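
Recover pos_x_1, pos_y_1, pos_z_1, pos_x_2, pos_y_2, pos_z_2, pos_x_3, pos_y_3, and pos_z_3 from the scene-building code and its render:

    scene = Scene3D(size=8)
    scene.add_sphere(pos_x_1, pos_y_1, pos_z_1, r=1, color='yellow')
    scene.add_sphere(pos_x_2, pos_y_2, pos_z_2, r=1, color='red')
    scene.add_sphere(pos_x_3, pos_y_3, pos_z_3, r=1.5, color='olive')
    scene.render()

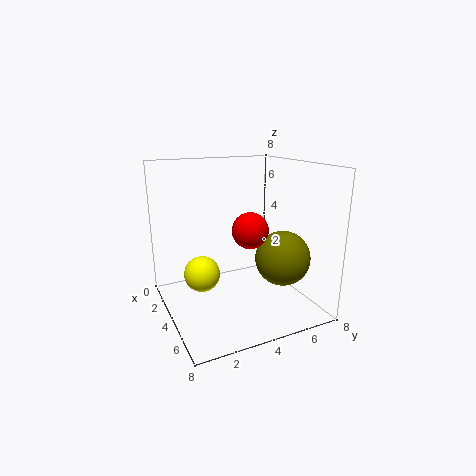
pos_x_1 = 3.5, pos_y_1 = 2, pos_z_1 = 2, pos_x_2 = 4.5, pos_y_2 = 4.5, pos_z_2 = 4.5, pos_x_3 = 5.5, pos_y_3 = 6, pos_z_3 = 3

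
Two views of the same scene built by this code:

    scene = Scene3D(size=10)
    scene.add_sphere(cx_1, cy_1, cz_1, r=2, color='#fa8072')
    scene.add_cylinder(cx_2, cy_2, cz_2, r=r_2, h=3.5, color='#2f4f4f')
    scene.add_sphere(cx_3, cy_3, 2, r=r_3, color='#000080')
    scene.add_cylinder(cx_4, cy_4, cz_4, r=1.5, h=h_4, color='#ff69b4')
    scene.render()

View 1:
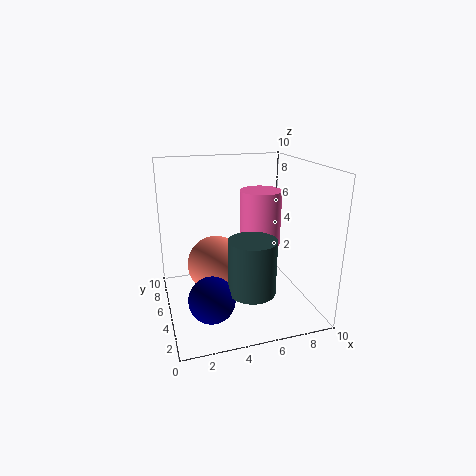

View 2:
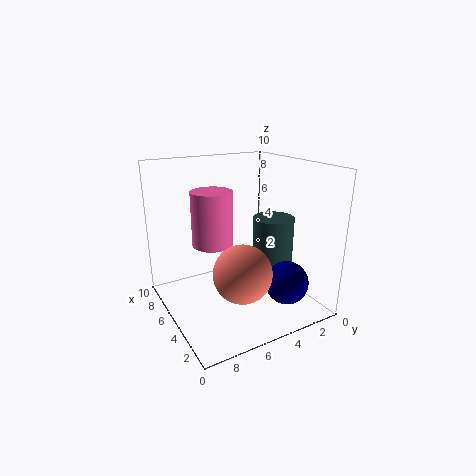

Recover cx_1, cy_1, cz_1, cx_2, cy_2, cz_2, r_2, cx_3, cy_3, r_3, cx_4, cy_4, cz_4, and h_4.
cx_1 = 3.5, cy_1 = 5.5, cz_1 = 3, cx_2 = 5, cy_2 = 2, cz_2 = 2.5, r_2 = 1.5, cx_3 = 2.5, cy_3 = 2.5, r_3 = 1.5, cx_4 = 7, cy_4 = 6, cz_4 = 4, h_4 = 4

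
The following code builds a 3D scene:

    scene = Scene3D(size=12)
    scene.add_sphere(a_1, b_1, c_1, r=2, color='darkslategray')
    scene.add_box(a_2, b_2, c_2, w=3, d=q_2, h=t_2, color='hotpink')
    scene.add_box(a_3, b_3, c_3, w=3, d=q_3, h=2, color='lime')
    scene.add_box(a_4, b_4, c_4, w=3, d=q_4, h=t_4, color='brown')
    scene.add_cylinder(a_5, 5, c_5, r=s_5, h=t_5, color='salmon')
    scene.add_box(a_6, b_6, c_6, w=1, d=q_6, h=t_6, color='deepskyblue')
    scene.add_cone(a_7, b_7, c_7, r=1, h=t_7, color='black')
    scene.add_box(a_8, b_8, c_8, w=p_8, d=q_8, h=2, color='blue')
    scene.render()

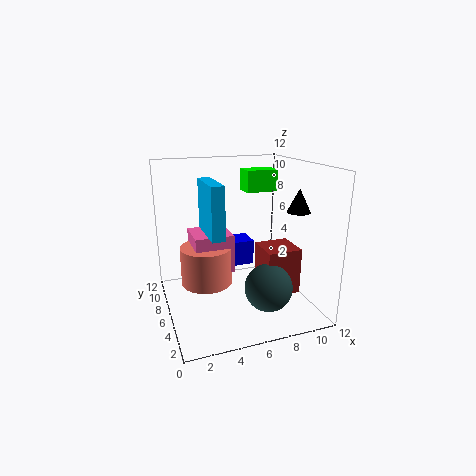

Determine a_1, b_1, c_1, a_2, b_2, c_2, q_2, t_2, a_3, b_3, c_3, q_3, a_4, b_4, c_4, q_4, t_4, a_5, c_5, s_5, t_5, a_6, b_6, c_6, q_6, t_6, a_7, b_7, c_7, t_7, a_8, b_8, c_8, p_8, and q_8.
a_1 = 8
b_1 = 4
c_1 = 2
a_2 = 2
b_2 = 4
c_2 = 4
q_2 = 3
t_2 = 3
a_3 = 8
b_3 = 9
c_3 = 9
q_3 = 2
a_4 = 8
b_4 = 4
c_4 = 1
q_4 = 3
t_4 = 4
a_5 = 3
c_5 = 3
s_5 = 2
t_5 = 3
a_6 = 3
b_6 = 3
c_6 = 7
q_6 = 4
t_6 = 4
a_7 = 11
b_7 = 5
c_7 = 8
t_7 = 2
a_8 = 4
b_8 = 5
c_8 = 4
p_8 = 3
q_8 = 2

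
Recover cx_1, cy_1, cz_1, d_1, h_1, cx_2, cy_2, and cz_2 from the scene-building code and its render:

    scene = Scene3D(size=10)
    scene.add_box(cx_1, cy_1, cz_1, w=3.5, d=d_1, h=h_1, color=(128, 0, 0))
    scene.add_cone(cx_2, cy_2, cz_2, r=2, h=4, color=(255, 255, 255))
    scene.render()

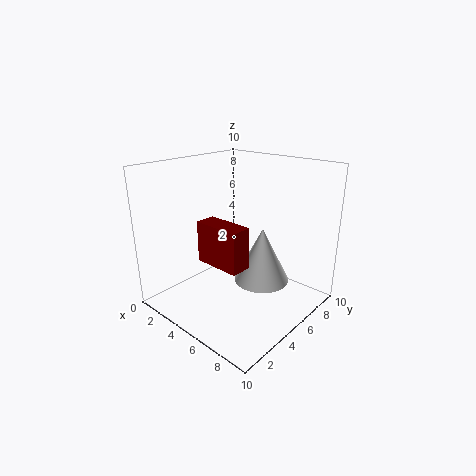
cx_1 = 2.5; cy_1 = 3.5; cz_1 = 3; d_1 = 1.5; h_1 = 3; cx_2 = 6; cy_2 = 6.5; cz_2 = 1.5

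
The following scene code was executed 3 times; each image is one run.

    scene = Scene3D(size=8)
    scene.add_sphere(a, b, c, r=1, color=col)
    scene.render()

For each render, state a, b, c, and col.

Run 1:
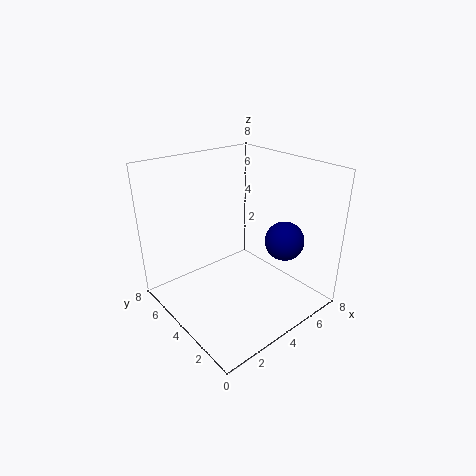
a = 5; b = 1.5; c = 4.5; col = 'navy'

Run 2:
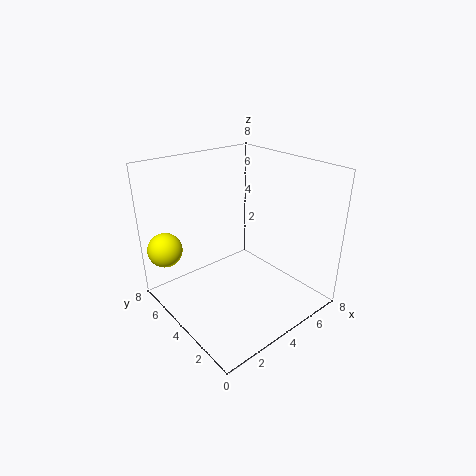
a = 1; b = 7; c = 3; col = 'yellow'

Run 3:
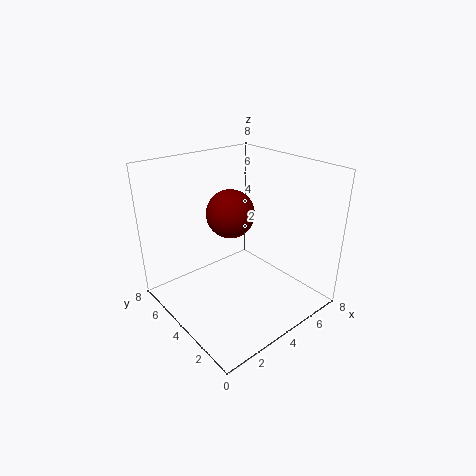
a = 1.5; b = 1.5; c = 7; col = 'maroon'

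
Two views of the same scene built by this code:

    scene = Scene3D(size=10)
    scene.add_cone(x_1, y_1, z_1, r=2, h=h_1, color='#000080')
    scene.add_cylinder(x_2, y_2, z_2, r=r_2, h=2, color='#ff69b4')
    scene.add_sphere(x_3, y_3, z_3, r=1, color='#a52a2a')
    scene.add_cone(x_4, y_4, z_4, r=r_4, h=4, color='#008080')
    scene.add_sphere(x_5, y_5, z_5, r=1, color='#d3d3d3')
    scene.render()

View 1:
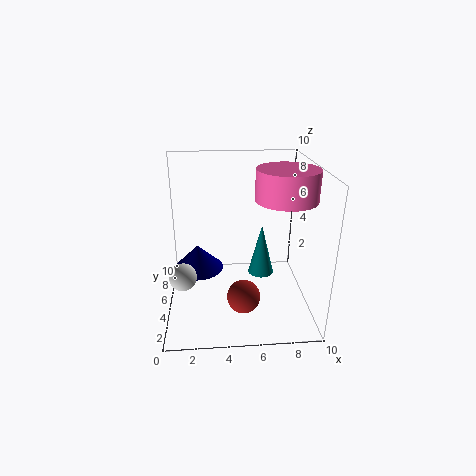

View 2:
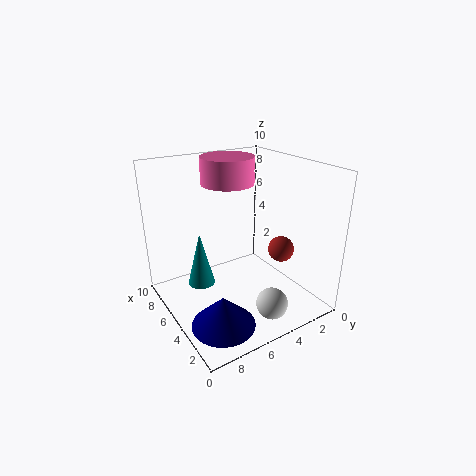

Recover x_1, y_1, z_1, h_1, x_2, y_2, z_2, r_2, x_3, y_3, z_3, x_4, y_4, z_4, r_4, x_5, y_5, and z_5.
x_1 = 2
y_1 = 8
z_1 = 1
h_1 = 2
x_2 = 8
y_2 = 4
z_2 = 8
r_2 = 2
x_3 = 5
y_3 = 1
z_3 = 3
x_4 = 7
y_4 = 7
z_4 = 1
r_4 = 1
x_5 = 1
y_5 = 5
z_5 = 2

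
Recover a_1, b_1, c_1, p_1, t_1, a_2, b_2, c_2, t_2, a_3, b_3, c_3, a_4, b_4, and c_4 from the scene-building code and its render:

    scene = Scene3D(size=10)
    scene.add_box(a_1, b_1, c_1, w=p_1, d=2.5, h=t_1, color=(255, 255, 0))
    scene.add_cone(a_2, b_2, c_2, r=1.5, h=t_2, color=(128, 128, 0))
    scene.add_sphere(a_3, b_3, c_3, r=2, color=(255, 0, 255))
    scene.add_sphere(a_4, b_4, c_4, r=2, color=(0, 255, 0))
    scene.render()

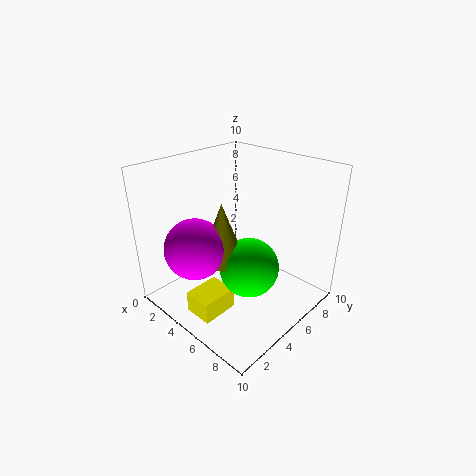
a_1 = 4, b_1 = 1, c_1 = 0.5, p_1 = 2, t_1 = 1.5, a_2 = 5, b_2 = 3.5, c_2 = 4, t_2 = 4, a_3 = 4, b_3 = 2, c_3 = 5, a_4 = 6.5, b_4 = 4.5, c_4 = 3.5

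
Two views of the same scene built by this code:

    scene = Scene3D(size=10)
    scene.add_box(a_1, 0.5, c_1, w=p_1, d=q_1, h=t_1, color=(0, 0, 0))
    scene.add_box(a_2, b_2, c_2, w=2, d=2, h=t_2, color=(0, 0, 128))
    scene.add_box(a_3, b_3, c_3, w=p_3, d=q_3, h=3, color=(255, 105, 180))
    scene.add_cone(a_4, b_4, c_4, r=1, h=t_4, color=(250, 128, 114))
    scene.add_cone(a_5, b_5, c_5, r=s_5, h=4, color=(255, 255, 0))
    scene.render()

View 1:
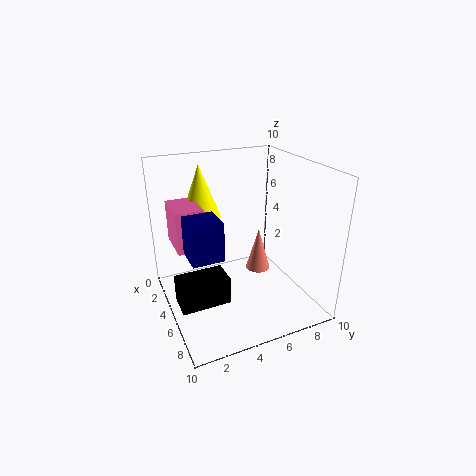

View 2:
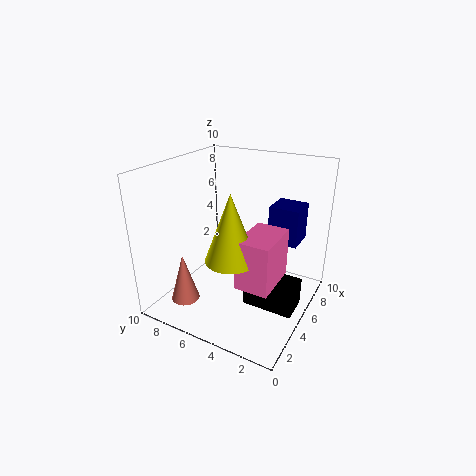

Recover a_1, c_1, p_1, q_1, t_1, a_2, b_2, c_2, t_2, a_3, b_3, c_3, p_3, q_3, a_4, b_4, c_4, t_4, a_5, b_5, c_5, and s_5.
a_1 = 4
c_1 = 0.5
p_1 = 2
q_1 = 3.5
t_1 = 2
a_2 = 5.5
b_2 = 1
c_2 = 5
t_2 = 2.5
a_3 = 1
b_3 = 1
c_3 = 4
p_3 = 3
q_3 = 2
a_4 = 2.5
b_4 = 8
c_4 = 0.5
t_4 = 3.5
a_5 = 1.5
b_5 = 3.5
c_5 = 5.5
s_5 = 1.5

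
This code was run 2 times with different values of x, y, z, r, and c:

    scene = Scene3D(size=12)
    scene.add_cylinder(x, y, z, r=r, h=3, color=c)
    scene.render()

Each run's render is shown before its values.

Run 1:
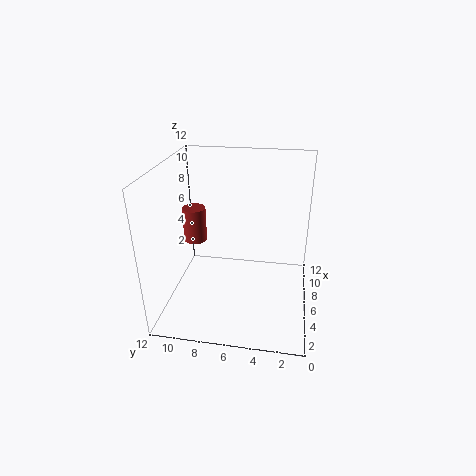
x = 7, y = 10, z = 5, r = 1, c = 'brown'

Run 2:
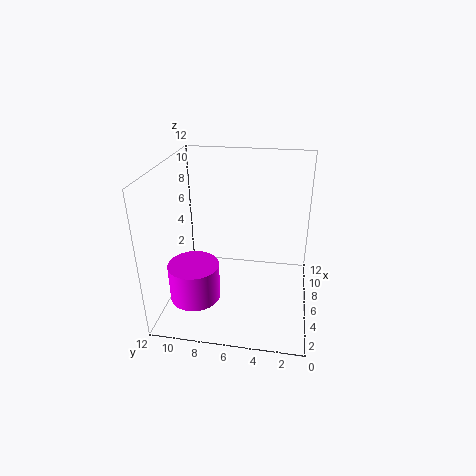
x = 3, y = 9, z = 2, r = 2, c = 'magenta'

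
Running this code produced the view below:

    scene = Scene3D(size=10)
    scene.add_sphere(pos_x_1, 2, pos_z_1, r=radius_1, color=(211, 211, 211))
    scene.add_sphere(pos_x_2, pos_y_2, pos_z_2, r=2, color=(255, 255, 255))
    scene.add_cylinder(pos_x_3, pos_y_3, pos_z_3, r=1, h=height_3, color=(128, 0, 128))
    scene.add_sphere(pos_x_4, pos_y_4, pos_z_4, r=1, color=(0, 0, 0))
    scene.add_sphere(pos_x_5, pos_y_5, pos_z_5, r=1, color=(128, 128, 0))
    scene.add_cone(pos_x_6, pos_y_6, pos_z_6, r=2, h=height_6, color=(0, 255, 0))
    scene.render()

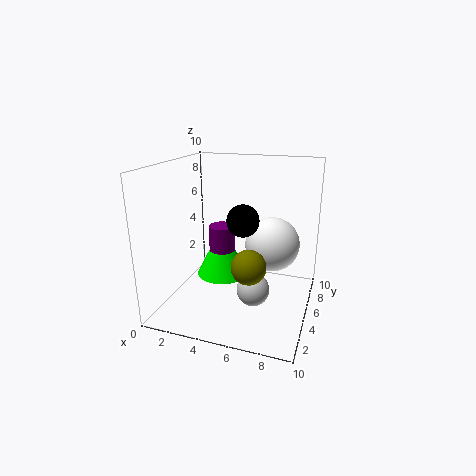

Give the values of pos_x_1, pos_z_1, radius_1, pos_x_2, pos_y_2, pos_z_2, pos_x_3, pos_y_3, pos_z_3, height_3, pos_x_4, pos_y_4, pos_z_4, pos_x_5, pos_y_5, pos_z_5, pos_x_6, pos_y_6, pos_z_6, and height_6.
pos_x_1 = 7; pos_z_1 = 3; radius_1 = 1; pos_x_2 = 7; pos_y_2 = 7; pos_z_2 = 4; pos_x_3 = 3; pos_y_3 = 7; pos_z_3 = 1; height_3 = 4; pos_x_4 = 6; pos_y_4 = 3; pos_z_4 = 7; pos_x_5 = 7; pos_y_5 = 1; pos_z_5 = 5; pos_x_6 = 3; pos_y_6 = 7; pos_z_6 = 1; height_6 = 4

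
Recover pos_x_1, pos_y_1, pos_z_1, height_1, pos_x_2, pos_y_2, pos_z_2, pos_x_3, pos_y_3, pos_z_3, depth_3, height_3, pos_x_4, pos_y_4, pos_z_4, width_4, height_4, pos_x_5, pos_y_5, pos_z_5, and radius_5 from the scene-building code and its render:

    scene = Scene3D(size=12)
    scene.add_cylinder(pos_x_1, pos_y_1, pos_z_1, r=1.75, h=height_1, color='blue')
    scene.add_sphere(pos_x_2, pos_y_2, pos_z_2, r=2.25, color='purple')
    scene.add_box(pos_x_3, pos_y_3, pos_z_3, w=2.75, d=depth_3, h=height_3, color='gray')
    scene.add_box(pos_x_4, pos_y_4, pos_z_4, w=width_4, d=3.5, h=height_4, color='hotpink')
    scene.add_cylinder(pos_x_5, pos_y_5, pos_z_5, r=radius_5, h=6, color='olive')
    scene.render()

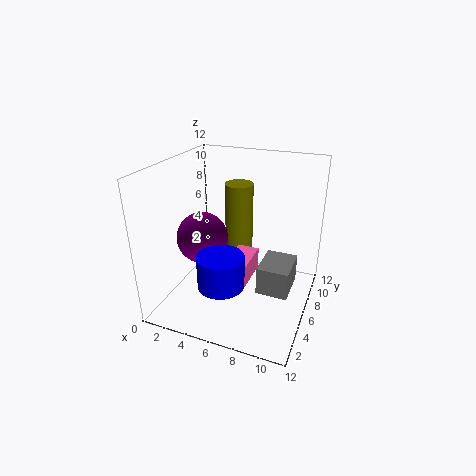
pos_x_1 = 6.25
pos_y_1 = 2
pos_z_1 = 4
height_1 = 2.5
pos_x_2 = 2.5
pos_y_2 = 6.25
pos_z_2 = 5.25
pos_x_3 = 7.75
pos_y_3 = 5.75
pos_z_3 = 1
depth_3 = 3.5
height_3 = 2.5
pos_x_4 = 6
pos_y_4 = 2.75
pos_z_4 = 3.5
width_4 = 1.75
height_4 = 1.75
pos_x_5 = 5
pos_y_5 = 8.75
pos_z_5 = 3.75
radius_5 = 1.25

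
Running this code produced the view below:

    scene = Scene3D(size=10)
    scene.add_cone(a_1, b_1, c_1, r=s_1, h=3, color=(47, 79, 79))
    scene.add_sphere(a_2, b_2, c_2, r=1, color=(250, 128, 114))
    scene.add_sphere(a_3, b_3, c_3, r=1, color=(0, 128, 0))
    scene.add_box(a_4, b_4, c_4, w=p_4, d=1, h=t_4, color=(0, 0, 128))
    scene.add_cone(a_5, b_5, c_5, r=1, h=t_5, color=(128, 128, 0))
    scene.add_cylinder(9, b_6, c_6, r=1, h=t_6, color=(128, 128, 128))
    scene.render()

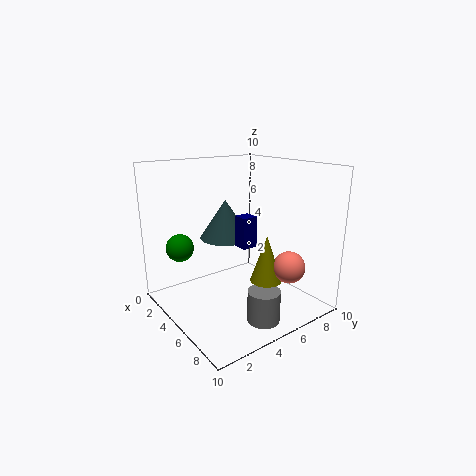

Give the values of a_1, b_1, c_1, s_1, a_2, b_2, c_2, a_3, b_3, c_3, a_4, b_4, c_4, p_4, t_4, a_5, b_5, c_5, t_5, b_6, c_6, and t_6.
a_1 = 2
b_1 = 6
c_1 = 4
s_1 = 2
a_2 = 9
b_2 = 6
c_2 = 4
a_3 = 2
b_3 = 2
c_3 = 4
a_4 = 6
b_4 = 4
c_4 = 5
p_4 = 1
t_4 = 2
a_5 = 8
b_5 = 5
c_5 = 3
t_5 = 3
b_6 = 4
c_6 = 1
t_6 = 2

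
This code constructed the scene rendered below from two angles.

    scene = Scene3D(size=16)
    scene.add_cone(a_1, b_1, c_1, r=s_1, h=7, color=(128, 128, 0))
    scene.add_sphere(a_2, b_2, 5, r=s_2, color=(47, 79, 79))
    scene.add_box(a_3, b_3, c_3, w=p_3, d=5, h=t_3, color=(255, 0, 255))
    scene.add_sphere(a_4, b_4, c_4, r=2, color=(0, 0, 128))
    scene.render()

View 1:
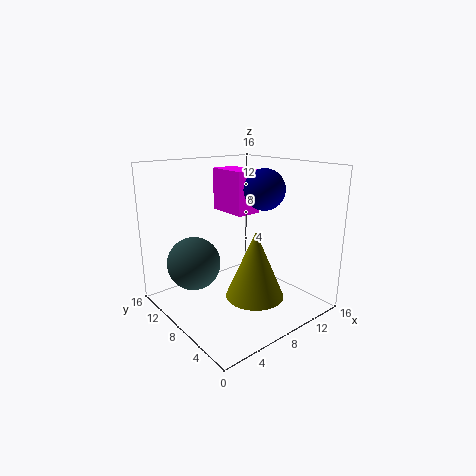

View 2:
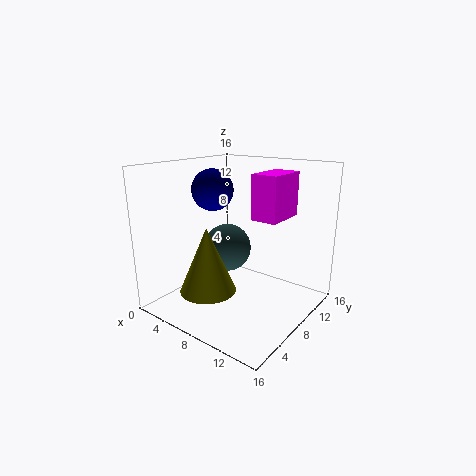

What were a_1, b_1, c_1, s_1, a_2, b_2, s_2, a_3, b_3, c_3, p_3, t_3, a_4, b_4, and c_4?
a_1 = 7; b_1 = 4; c_1 = 3; s_1 = 3; a_2 = 4; b_2 = 11; s_2 = 3; a_3 = 9; b_3 = 9; c_3 = 10; p_3 = 3; t_3 = 5; a_4 = 8; b_4 = 4; c_4 = 14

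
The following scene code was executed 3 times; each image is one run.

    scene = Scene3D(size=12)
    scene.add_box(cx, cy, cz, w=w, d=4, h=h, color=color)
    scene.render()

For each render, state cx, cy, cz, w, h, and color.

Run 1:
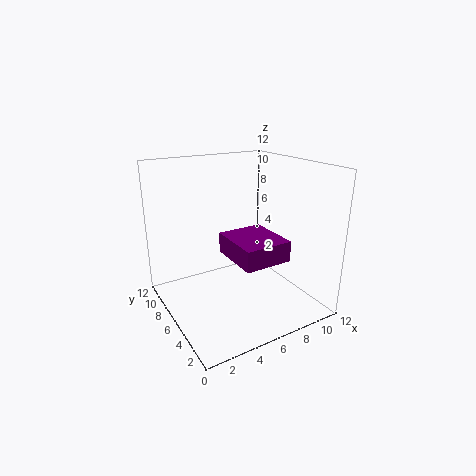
cx = 3.5
cy = 0.5
cz = 6
w = 3.5
h = 1.5
color = 'purple'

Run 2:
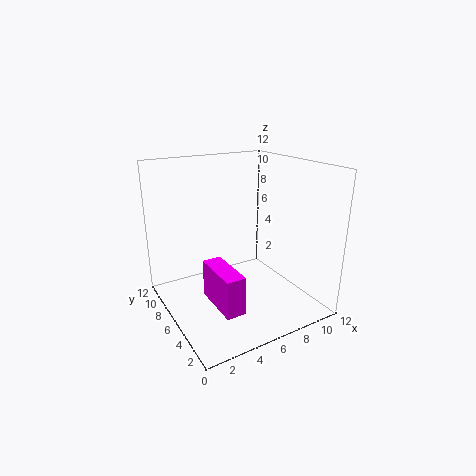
cx = 2.5
cy = 1.5
cz = 2
w = 1.5
h = 3
color = 'magenta'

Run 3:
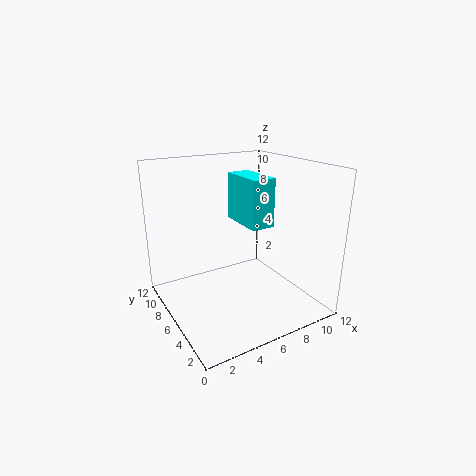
cx = 6.5
cy = 4.5
cz = 7
w = 2
h = 4
color = 'cyan'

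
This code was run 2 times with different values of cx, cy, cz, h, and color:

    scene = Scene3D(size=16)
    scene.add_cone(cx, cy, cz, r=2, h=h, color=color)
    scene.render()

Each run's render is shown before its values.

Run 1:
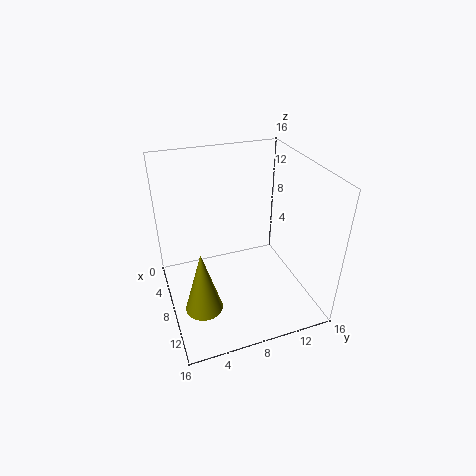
cx = 11, cy = 3, cz = 2, h = 7, color = 'olive'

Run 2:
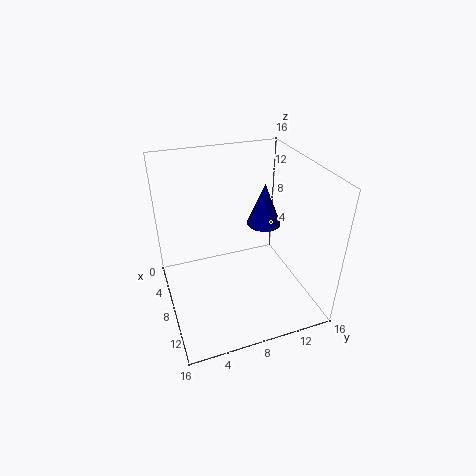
cx = 6, cy = 12, cz = 8, h = 5, color = 'navy'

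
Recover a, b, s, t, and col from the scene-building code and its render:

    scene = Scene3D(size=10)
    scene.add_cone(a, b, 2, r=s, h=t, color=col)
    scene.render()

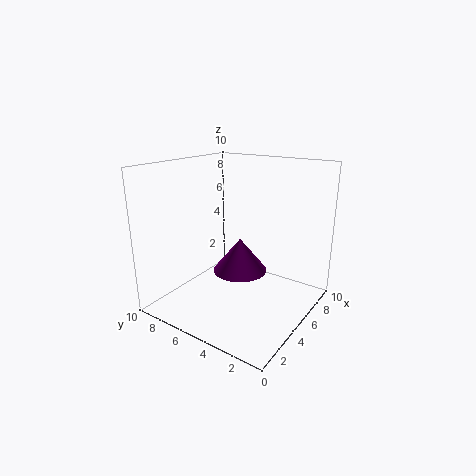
a = 6
b = 5.5
s = 2
t = 2.5
col = 'purple'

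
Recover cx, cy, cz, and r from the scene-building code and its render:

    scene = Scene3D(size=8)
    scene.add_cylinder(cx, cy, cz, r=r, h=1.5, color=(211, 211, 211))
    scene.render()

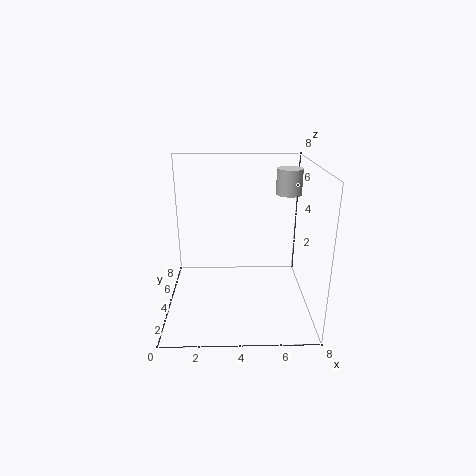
cx = 7, cy = 5.75, cz = 6, r = 0.75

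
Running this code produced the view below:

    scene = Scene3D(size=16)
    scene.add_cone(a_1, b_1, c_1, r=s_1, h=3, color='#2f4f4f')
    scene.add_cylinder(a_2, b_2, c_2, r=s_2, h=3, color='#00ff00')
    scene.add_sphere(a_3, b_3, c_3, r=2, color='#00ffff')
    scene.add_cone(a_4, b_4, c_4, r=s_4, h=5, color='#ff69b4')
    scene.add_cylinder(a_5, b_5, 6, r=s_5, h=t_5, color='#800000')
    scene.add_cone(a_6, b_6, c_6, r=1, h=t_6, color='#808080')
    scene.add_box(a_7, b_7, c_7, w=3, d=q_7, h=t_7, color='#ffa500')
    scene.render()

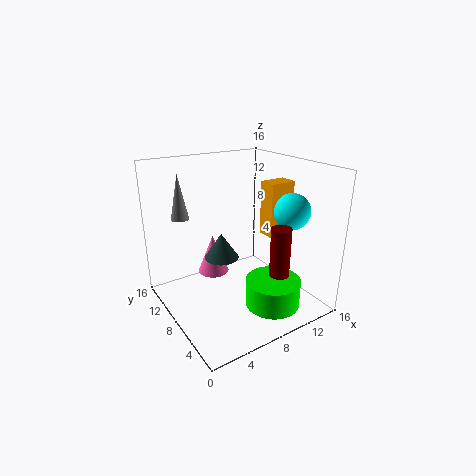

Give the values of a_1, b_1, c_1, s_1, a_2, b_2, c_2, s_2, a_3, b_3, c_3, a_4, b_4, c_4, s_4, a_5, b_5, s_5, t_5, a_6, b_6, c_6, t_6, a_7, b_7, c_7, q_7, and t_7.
a_1 = 7; b_1 = 10; c_1 = 5; s_1 = 2; a_2 = 10; b_2 = 4; c_2 = 1; s_2 = 3; a_3 = 13; b_3 = 5; c_3 = 11; a_4 = 8; b_4 = 14; c_4 = 1; s_4 = 2; a_5 = 9; b_5 = 2; s_5 = 1; t_5 = 5; a_6 = 3; b_6 = 12; c_6 = 10; t_6 = 5; a_7 = 11; b_7 = 6; c_7 = 8; q_7 = 2; t_7 = 6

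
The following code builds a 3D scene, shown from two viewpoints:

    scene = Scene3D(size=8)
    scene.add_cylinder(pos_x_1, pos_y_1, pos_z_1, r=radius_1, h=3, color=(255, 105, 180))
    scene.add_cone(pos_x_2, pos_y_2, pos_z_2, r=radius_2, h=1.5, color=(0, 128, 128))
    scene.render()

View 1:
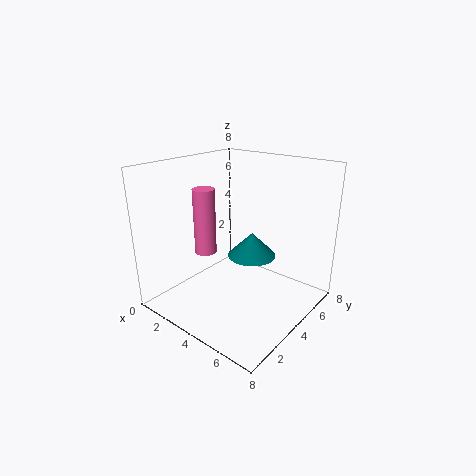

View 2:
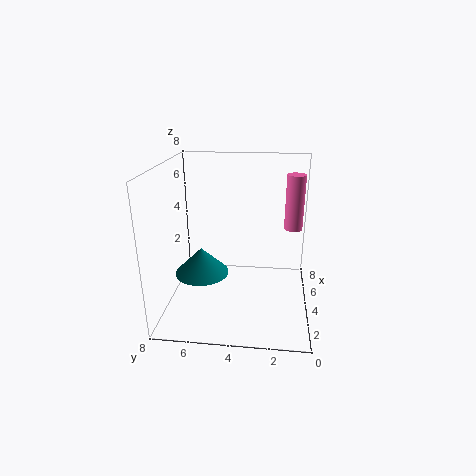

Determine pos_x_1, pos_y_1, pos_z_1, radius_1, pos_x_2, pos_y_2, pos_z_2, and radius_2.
pos_x_1 = 4.5; pos_y_1 = 1; pos_z_1 = 4.5; radius_1 = 0.5; pos_x_2 = 3.5; pos_y_2 = 6; pos_z_2 = 2; radius_2 = 1.5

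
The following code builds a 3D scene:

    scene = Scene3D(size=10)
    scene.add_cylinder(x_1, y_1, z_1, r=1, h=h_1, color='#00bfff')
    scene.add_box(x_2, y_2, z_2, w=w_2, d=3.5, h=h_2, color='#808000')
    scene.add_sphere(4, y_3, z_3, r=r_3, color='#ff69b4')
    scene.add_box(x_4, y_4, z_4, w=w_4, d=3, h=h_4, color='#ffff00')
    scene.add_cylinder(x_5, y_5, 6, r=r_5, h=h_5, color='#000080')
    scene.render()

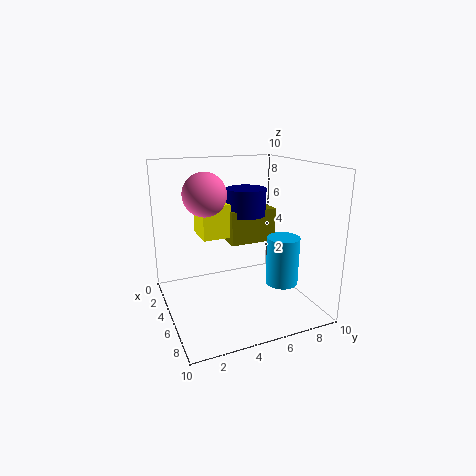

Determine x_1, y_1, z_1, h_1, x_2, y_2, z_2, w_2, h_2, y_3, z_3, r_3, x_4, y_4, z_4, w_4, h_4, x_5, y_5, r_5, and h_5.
x_1 = 8.5
y_1 = 6.5
z_1 = 3
h_1 = 3
x_2 = 1.5
y_2 = 5
z_2 = 4
w_2 = 2.5
h_2 = 2.5
y_3 = 3
z_3 = 8
r_3 = 1.5
x_4 = 1
y_4 = 3
z_4 = 4.5
w_4 = 2.5
h_4 = 2.5
x_5 = 3
y_5 = 6.5
r_5 = 1.5
h_5 = 2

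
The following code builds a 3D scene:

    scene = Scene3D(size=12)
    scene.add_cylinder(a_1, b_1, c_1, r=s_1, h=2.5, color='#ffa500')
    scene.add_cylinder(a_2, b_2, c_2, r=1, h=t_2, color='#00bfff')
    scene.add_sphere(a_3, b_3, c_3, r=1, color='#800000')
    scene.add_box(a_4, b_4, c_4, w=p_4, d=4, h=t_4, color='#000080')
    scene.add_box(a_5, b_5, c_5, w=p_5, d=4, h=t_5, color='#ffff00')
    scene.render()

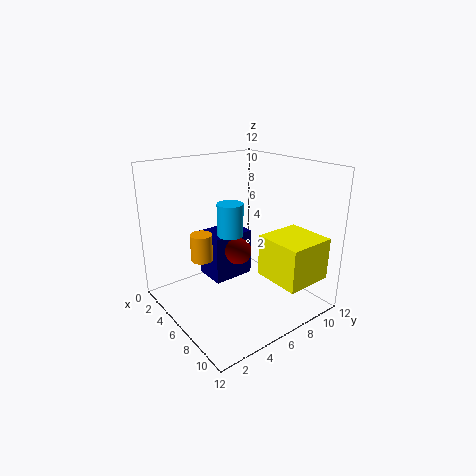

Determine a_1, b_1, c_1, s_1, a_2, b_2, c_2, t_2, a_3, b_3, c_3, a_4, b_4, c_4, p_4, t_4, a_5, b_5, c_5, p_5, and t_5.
a_1 = 2.5
b_1 = 4.5
c_1 = 3
s_1 = 1
a_2 = 7
b_2 = 4.5
c_2 = 7
t_2 = 2.5
a_3 = 8
b_3 = 4.5
c_3 = 6
a_4 = 0.5
b_4 = 5.5
c_4 = 0.5
p_4 = 3
t_4 = 4.5
a_5 = 7.5
b_5 = 7
c_5 = 3
p_5 = 4
t_5 = 3.5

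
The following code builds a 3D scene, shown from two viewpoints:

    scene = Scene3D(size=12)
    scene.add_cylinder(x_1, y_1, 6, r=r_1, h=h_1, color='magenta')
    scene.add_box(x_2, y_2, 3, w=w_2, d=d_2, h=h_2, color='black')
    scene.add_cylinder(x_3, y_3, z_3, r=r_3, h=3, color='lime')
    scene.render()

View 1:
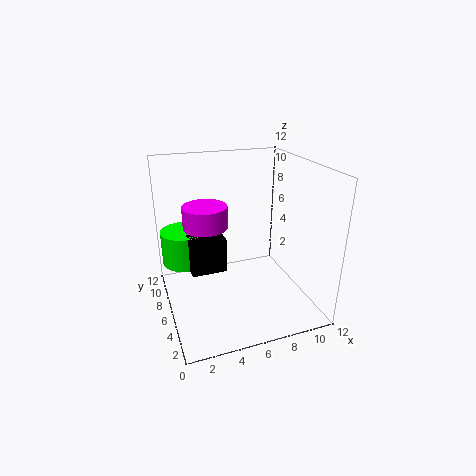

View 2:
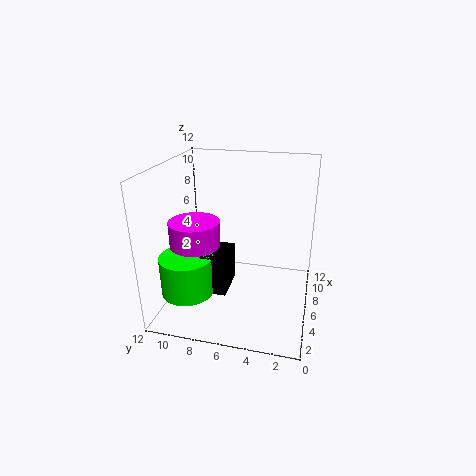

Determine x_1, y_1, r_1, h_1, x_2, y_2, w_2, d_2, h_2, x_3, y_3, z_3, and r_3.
x_1 = 4, y_1 = 9, r_1 = 2, h_1 = 2, x_2 = 2, y_2 = 6, w_2 = 3, d_2 = 2, h_2 = 3, x_3 = 2, y_3 = 9, z_3 = 3, r_3 = 2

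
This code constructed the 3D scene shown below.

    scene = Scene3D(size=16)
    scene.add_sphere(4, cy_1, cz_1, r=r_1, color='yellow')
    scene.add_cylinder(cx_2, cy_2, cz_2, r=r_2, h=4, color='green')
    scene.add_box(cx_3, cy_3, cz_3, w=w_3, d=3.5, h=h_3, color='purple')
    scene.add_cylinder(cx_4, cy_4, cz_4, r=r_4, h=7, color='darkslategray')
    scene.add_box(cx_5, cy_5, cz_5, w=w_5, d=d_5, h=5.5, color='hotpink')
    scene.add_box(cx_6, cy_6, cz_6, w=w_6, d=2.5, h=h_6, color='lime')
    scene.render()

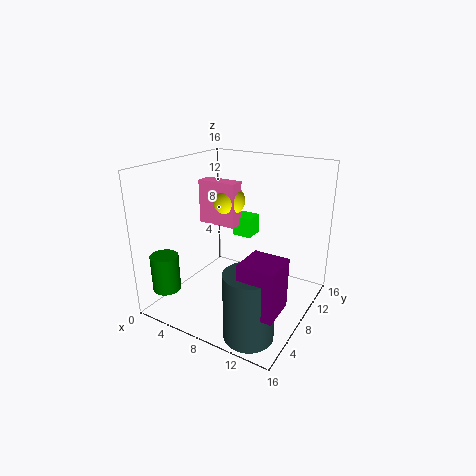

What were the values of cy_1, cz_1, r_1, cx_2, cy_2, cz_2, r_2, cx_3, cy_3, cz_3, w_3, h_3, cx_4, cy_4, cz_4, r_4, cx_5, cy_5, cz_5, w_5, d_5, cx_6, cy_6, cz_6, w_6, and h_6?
cy_1 = 12.5
cz_1 = 10.5
r_1 = 2
cx_2 = 2.5
cy_2 = 2
cz_2 = 3
r_2 = 1.5
cx_3 = 12
cy_3 = 1
cz_3 = 4
w_3 = 3.5
h_3 = 5
cx_4 = 12.5
cy_4 = 2.5
cz_4 = 0.5
r_4 = 2.5
cx_5 = 0.5
cy_5 = 11
cz_5 = 7.5
w_5 = 5
d_5 = 2
cx_6 = 4.5
cy_6 = 12.5
cz_6 = 6
w_6 = 2.5
h_6 = 2.5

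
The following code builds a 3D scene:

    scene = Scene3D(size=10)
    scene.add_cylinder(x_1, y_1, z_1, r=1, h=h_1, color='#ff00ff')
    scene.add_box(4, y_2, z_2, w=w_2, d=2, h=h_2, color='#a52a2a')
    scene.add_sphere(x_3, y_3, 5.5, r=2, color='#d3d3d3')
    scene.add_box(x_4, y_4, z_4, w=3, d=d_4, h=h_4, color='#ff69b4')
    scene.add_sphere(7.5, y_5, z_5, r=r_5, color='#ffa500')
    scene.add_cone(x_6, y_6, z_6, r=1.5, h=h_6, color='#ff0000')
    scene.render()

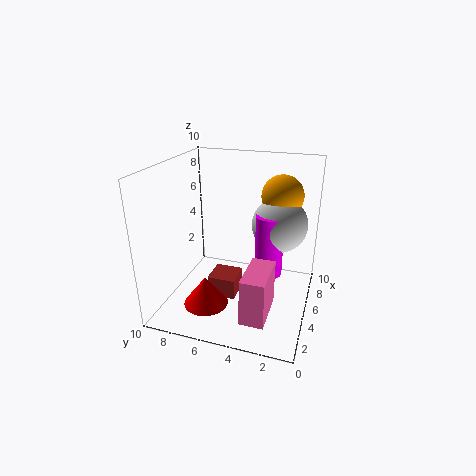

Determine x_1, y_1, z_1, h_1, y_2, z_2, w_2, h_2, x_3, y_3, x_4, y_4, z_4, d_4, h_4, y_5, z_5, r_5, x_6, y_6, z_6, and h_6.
x_1 = 6; y_1 = 3; z_1 = 2; h_1 = 4.5; y_2 = 5; z_2 = 0.5; w_2 = 2; h_2 = 1.5; x_3 = 7; y_3 = 2.5; x_4 = 0.5; y_4 = 2; z_4 = 1.5; d_4 = 1.5; h_4 = 3; y_5 = 2.5; z_5 = 7.5; r_5 = 1.5; x_6 = 2.5; y_6 = 6.5; z_6 = 1; h_6 = 2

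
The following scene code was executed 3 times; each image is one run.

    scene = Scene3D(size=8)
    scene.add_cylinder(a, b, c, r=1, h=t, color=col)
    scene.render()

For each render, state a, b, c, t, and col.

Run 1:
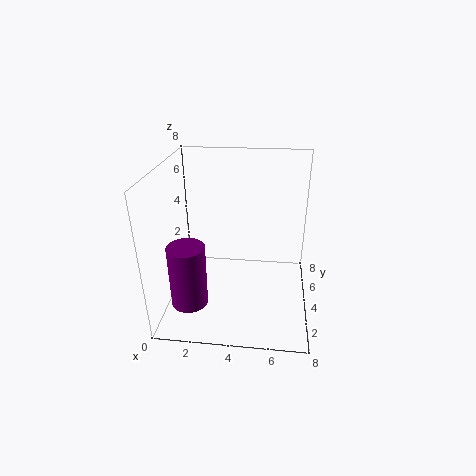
a = 1.5; b = 2.25; c = 0.75; t = 3.5; col = 'purple'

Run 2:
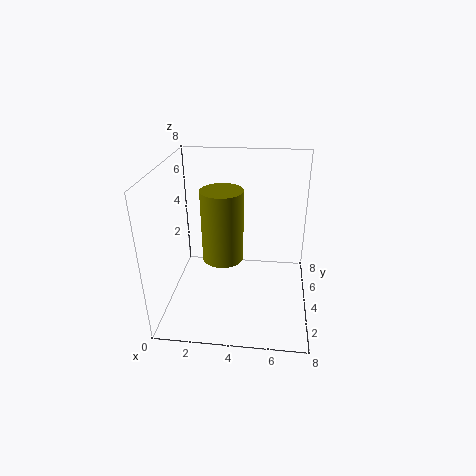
a = 3.5; b = 2; c = 4; t = 3.5; col = 'olive'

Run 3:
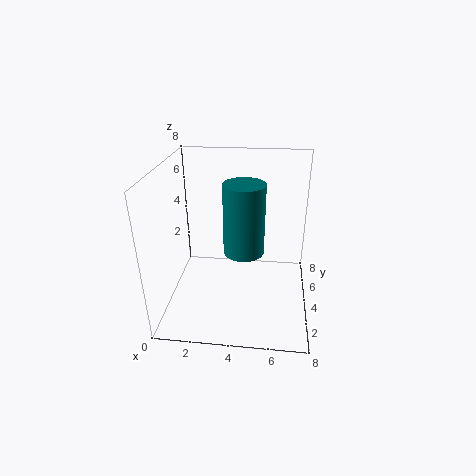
a = 4.5; b = 2.25; c = 4.25; t = 3.5; col = 'teal'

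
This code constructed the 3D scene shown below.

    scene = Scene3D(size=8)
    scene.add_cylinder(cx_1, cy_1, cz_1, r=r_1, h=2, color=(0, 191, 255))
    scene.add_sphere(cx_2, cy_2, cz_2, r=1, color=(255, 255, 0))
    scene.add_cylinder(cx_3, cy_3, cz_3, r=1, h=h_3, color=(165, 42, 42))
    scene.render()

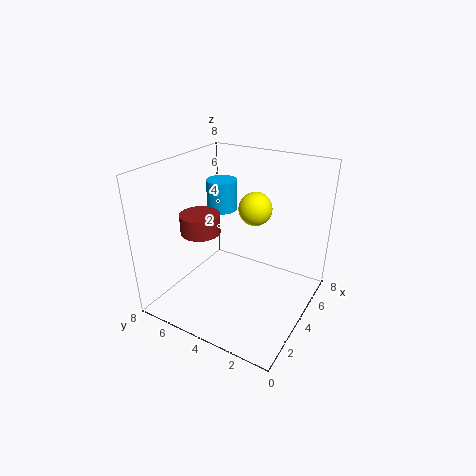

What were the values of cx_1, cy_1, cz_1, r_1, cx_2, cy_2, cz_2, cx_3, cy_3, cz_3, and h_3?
cx_1 = 7
cy_1 = 7
cz_1 = 4
r_1 = 1
cx_2 = 6
cy_2 = 4
cz_2 = 5
cx_3 = 2
cy_3 = 5
cz_3 = 5
h_3 = 1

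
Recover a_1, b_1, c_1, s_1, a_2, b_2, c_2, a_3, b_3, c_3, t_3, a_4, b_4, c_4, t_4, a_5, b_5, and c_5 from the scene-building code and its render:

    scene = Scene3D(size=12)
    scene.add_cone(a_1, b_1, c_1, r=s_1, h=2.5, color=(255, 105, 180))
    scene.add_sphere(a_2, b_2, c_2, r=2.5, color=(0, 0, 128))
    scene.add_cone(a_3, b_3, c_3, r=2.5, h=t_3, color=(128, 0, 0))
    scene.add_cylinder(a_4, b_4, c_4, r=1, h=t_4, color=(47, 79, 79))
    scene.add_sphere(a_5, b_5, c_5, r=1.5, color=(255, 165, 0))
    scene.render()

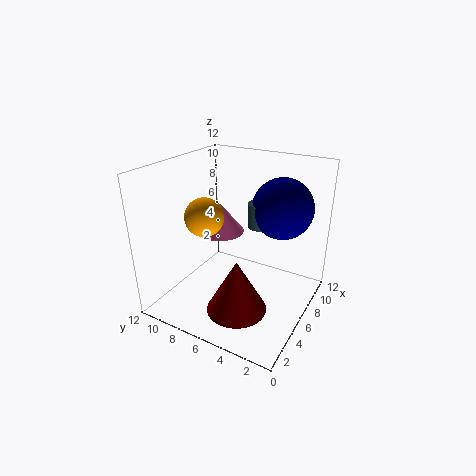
a_1 = 6.5, b_1 = 8, c_1 = 6, s_1 = 2, a_2 = 8, b_2 = 3, c_2 = 8.5, a_3 = 4, b_3 = 5, c_3 = 0.5, t_3 = 4.5, a_4 = 7, b_4 = 4.5, c_4 = 7, t_4 = 2, a_5 = 3.5, b_5 = 7.5, c_5 = 8.5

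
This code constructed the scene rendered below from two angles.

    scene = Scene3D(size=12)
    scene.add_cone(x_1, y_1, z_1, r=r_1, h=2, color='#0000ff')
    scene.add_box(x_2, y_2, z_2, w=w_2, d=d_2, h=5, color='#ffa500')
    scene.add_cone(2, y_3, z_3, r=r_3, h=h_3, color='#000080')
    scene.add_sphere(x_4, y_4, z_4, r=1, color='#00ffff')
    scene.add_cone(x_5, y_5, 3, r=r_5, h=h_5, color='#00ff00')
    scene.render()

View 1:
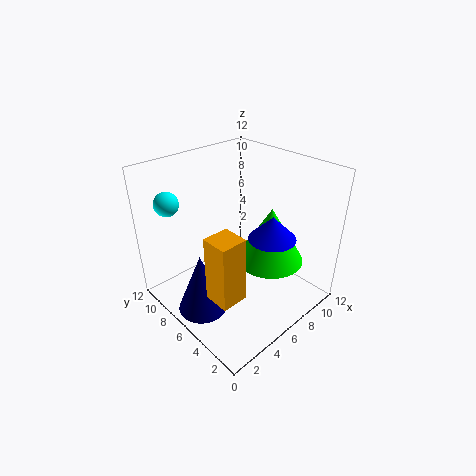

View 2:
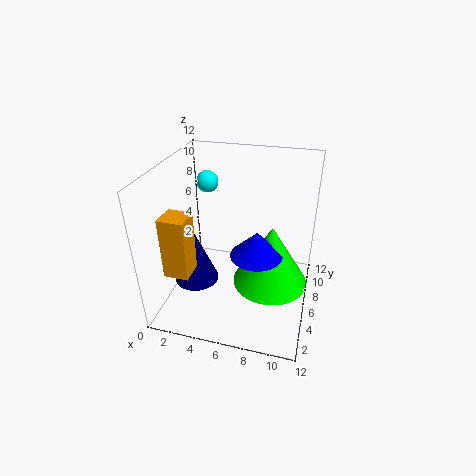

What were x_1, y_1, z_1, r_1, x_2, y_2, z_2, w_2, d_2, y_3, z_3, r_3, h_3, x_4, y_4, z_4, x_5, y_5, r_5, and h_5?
x_1 = 8
y_1 = 4
z_1 = 6
r_1 = 2
x_2 = 1
y_2 = 2
z_2 = 4
w_2 = 2
d_2 = 2
y_3 = 6
z_3 = 1
r_3 = 2
h_3 = 5
x_4 = 2
y_4 = 10
z_4 = 9
x_5 = 9
y_5 = 5
r_5 = 3
h_5 = 5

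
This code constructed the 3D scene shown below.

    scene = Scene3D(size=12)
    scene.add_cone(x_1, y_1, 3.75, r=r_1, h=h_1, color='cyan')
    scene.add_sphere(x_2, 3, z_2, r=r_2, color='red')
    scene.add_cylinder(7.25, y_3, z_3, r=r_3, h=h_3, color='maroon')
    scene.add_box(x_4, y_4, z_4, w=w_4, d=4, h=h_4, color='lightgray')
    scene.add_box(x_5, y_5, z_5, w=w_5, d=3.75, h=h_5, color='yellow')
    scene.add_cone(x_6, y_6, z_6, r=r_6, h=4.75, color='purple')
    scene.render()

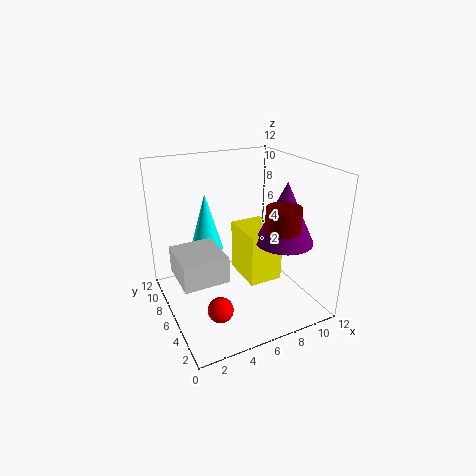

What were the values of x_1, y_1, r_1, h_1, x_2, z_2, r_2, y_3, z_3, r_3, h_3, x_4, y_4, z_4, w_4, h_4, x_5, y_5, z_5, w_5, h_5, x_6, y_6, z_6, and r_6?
x_1 = 4.5, y_1 = 9.5, r_1 = 1.5, h_1 = 5.25, x_2 = 3, z_2 = 1.75, r_2 = 1, y_3 = 1.5, z_3 = 8.25, r_3 = 1.25, h_3 = 1.75, x_4 = 0.75, y_4 = 4.5, z_4 = 3, w_4 = 3.75, h_4 = 2.25, x_5 = 6, y_5 = 3.5, z_5 = 2.75, w_5 = 2.75, h_5 = 4.25, x_6 = 8.5, y_6 = 3, z_6 = 6.5, r_6 = 2.25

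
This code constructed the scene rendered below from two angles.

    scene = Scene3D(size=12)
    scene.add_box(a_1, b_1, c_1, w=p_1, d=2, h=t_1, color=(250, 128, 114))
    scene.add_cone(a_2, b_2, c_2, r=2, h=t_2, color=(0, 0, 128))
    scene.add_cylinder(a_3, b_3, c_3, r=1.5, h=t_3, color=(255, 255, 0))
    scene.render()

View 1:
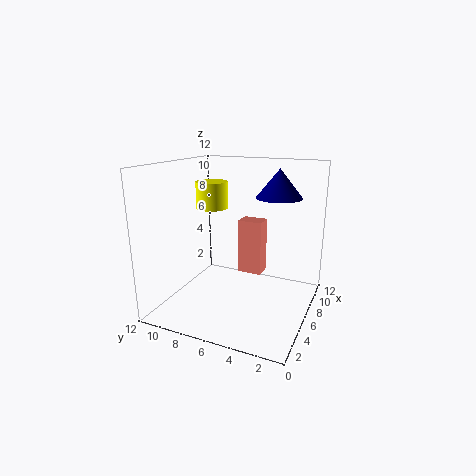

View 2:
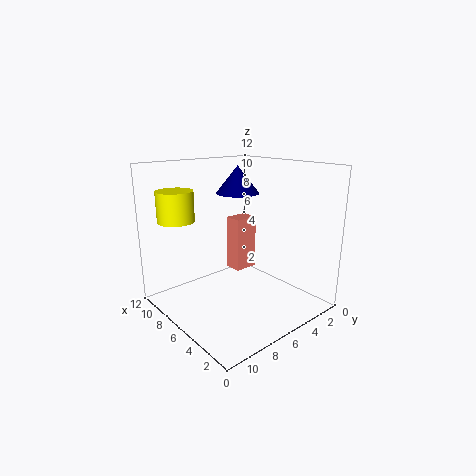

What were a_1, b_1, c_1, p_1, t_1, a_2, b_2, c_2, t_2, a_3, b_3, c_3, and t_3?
a_1 = 6; b_1 = 4; c_1 = 3; p_1 = 1.5; t_1 = 4.5; a_2 = 9; b_2 = 3.5; c_2 = 9; t_2 = 2.5; a_3 = 9; b_3 = 10; c_3 = 7.5; t_3 = 2.5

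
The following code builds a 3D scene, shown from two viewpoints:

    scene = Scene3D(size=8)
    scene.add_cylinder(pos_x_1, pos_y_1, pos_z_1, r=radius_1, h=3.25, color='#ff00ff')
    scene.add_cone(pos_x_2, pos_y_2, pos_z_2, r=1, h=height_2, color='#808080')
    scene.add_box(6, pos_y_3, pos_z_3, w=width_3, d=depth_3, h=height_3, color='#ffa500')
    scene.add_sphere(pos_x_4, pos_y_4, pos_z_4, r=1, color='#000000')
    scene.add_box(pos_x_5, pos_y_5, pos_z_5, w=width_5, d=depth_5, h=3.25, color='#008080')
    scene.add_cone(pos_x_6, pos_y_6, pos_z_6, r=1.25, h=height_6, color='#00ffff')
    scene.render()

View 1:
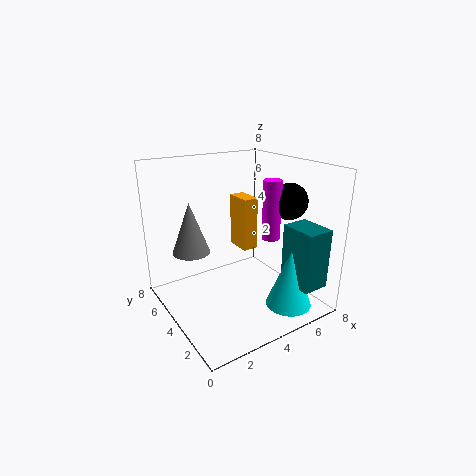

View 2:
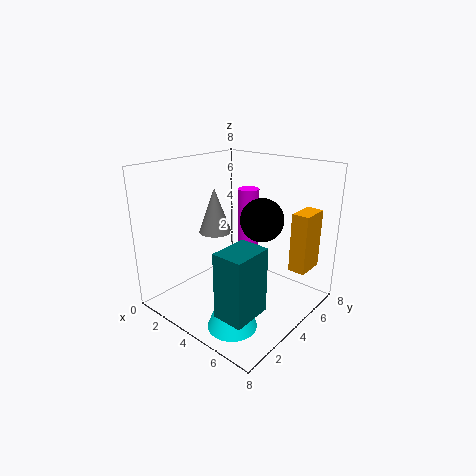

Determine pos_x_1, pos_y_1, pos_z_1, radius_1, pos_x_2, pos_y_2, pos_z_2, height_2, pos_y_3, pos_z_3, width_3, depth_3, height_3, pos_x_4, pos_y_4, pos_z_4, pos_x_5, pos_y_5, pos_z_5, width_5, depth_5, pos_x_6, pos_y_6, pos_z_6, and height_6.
pos_x_1 = 5.5
pos_y_1 = 3
pos_z_1 = 4
radius_1 = 0.5
pos_x_2 = 1.5
pos_y_2 = 4.75
pos_z_2 = 3.5
height_2 = 2.75
pos_y_3 = 6.25
pos_z_3 = 1.75
width_3 = 1
depth_3 = 1.75
height_3 = 3.5
pos_x_4 = 6.5
pos_y_4 = 2.75
pos_z_4 = 6
pos_x_5 = 5.75
pos_y_5 = 0.25
pos_z_5 = 1.75
width_5 = 1.5
depth_5 = 2
pos_x_6 = 5.75
pos_y_6 = 1.5
pos_z_6 = 0.5
height_6 = 3.25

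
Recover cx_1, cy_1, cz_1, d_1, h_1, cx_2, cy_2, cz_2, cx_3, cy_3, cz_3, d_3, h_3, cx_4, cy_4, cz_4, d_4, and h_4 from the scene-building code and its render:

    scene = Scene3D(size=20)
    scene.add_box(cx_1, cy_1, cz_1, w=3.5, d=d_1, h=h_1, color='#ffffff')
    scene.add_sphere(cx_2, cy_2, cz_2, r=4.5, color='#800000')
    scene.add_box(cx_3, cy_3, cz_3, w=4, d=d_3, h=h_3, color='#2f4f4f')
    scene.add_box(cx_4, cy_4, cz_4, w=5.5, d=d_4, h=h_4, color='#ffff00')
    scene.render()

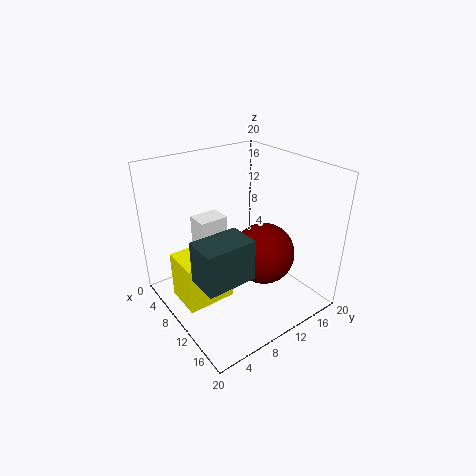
cx_1 = 1; cy_1 = 7.5; cz_1 = 5; d_1 = 4.5; h_1 = 5.5; cx_2 = 11; cy_2 = 14; cz_2 = 6.5; cx_3 = 14; cy_3 = 0.5; cz_3 = 9.5; d_3 = 6; h_3 = 5; cx_4 = 4.5; cy_4 = 2; cz_4 = 0.5; d_4 = 7; h_4 = 7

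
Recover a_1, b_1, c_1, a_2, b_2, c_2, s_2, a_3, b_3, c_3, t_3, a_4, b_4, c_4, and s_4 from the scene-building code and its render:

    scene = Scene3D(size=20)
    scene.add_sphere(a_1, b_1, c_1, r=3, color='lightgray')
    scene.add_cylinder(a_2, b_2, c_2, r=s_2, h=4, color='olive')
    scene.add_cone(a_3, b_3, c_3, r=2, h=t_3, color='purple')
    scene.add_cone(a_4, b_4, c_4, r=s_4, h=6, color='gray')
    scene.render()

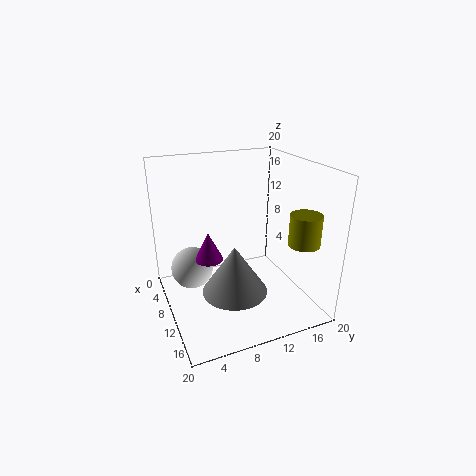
a_1 = 7; b_1 = 4; c_1 = 5; a_2 = 17; b_2 = 16; c_2 = 11; s_2 = 2; a_3 = 9; b_3 = 6; c_3 = 7; t_3 = 4; a_4 = 16; b_4 = 7; c_4 = 6; s_4 = 4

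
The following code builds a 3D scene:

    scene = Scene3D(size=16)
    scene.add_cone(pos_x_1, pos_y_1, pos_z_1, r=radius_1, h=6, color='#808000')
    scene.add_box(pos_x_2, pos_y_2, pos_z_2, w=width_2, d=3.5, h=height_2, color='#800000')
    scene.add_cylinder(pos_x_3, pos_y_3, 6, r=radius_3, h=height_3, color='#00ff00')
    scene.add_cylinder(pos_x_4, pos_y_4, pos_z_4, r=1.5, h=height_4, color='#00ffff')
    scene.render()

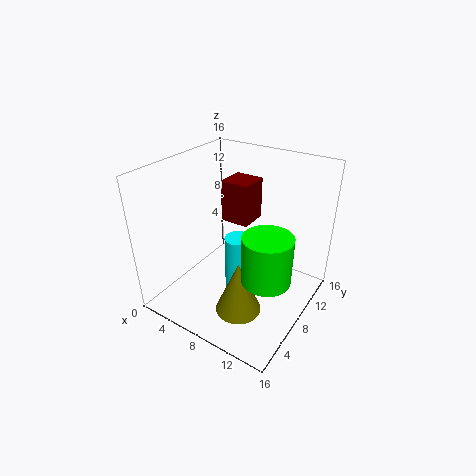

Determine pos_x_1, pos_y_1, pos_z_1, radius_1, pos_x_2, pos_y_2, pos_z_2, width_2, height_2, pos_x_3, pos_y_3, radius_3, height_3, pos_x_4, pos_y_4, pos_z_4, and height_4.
pos_x_1 = 10, pos_y_1 = 5, pos_z_1 = 1, radius_1 = 2.5, pos_x_2 = 4, pos_y_2 = 10.5, pos_z_2 = 8, width_2 = 3.5, height_2 = 5, pos_x_3 = 13, pos_y_3 = 5.5, radius_3 = 2.5, height_3 = 5, pos_x_4 = 8, pos_y_4 = 8, pos_z_4 = 0.5, height_4 = 7.5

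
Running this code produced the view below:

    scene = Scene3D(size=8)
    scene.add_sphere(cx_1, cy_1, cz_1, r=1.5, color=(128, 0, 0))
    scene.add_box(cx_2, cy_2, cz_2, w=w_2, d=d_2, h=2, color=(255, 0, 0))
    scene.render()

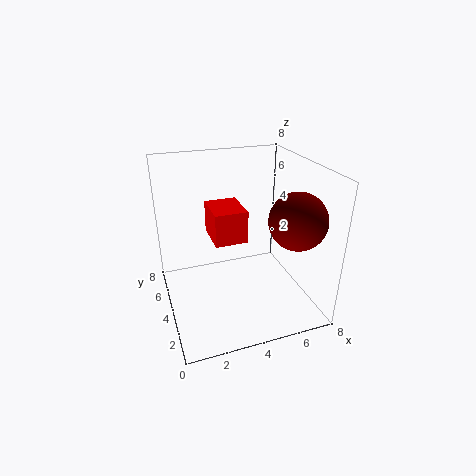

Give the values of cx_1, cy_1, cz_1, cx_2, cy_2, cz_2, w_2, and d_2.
cx_1 = 6.5; cy_1 = 2; cz_1 = 5.5; cx_2 = 3; cy_2 = 5; cz_2 = 3; w_2 = 2; d_2 = 2.5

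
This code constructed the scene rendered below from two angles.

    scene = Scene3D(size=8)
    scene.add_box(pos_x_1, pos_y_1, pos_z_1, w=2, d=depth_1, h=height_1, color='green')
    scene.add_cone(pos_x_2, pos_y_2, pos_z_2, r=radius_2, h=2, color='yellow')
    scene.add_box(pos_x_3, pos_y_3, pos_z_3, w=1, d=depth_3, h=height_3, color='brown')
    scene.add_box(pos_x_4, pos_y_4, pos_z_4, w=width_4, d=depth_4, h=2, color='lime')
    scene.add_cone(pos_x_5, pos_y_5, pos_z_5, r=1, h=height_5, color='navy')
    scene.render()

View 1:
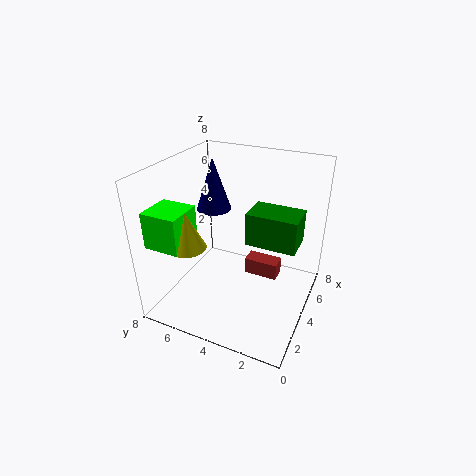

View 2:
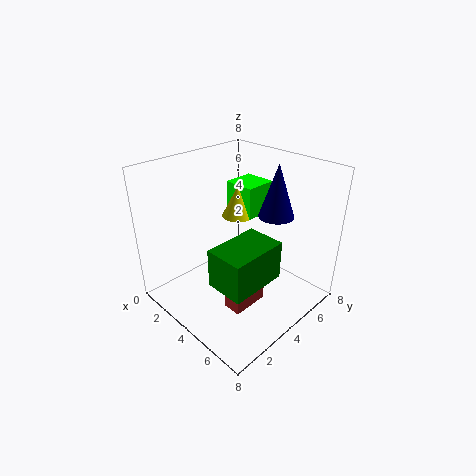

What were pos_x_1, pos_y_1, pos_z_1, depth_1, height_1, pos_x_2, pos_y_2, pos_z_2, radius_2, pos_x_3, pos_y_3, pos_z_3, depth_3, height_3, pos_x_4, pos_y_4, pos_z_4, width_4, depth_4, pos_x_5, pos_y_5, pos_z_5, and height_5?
pos_x_1 = 5; pos_y_1 = 1; pos_z_1 = 3; depth_1 = 3; height_1 = 2; pos_x_2 = 2; pos_y_2 = 6; pos_z_2 = 4; radius_2 = 1; pos_x_3 = 5; pos_y_3 = 2; pos_z_3 = 1; depth_3 = 2; height_3 = 1; pos_x_4 = 1; pos_y_4 = 6; pos_z_4 = 4; width_4 = 2; depth_4 = 2; pos_x_5 = 5; pos_y_5 = 6; pos_z_5 = 5; height_5 = 3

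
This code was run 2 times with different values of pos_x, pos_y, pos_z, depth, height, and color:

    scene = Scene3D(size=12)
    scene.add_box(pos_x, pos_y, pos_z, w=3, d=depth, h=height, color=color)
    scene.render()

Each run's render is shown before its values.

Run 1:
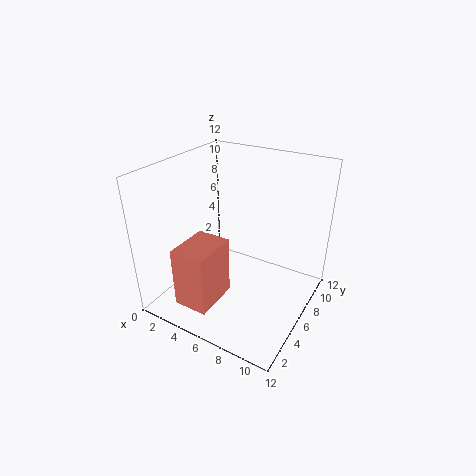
pos_x = 2.25, pos_y = 1.75, pos_z = 0.5, depth = 4, height = 5.25, color = 'salmon'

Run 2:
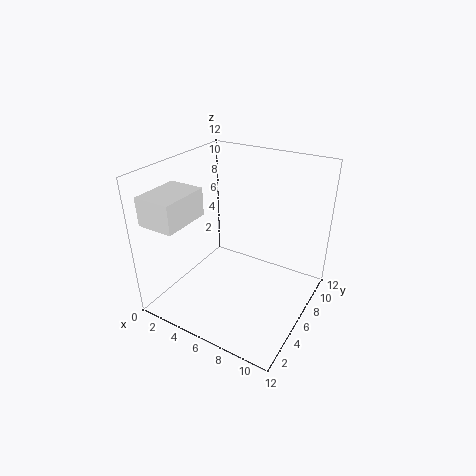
pos_x = 0.75, pos_y = 0.5, pos_z = 8.25, depth = 4, height = 2.25, color = 'white'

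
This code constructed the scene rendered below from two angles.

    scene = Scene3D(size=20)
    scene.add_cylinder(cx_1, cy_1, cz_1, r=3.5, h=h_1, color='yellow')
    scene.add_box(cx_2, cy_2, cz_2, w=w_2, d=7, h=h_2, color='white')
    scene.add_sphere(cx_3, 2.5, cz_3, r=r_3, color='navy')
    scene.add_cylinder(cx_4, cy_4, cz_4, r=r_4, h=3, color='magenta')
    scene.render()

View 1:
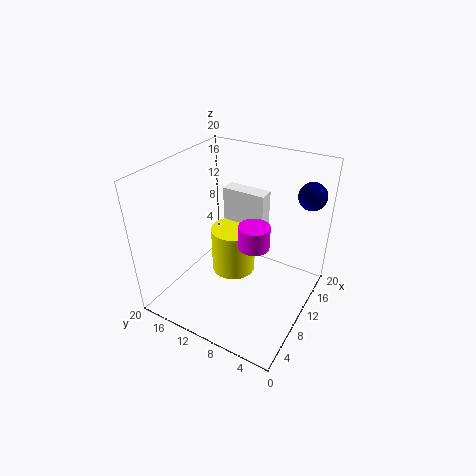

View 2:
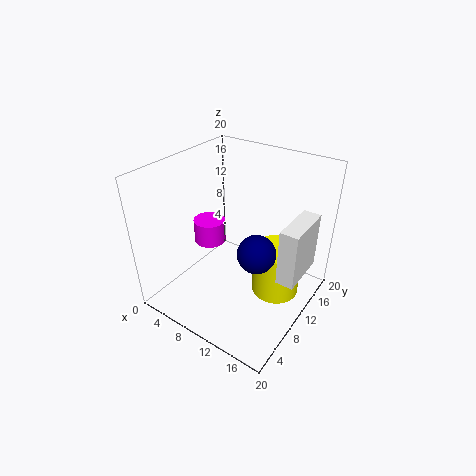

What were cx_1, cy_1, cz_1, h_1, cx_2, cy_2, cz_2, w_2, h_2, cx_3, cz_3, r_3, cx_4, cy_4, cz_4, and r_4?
cx_1 = 14.5, cy_1 = 13.5, cz_1 = 0.5, h_1 = 7.5, cx_2 = 16.5, cy_2 = 9.5, cz_2 = 5.5, w_2 = 2.5, h_2 = 8, cx_3 = 17.5, cz_3 = 15, r_3 = 2, cx_4 = 8, cy_4 = 6.5, cz_4 = 11, r_4 = 2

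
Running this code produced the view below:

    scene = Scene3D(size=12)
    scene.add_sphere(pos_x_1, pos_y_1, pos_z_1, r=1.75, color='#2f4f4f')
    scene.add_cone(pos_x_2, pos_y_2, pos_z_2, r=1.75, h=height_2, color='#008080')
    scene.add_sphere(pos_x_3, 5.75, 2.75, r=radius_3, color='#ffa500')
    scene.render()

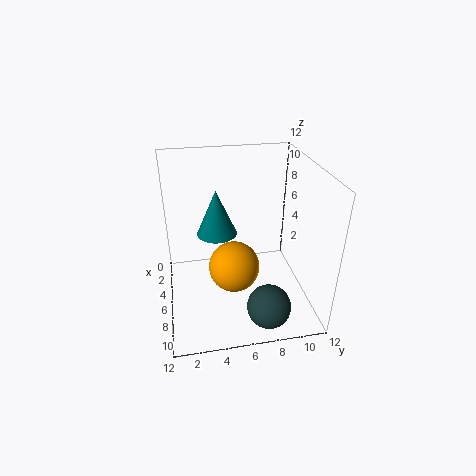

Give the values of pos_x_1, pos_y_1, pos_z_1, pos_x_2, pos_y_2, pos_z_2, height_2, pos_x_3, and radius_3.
pos_x_1 = 10; pos_y_1 = 7.75; pos_z_1 = 1.75; pos_x_2 = 4; pos_y_2 = 4.5; pos_z_2 = 5.5; height_2 = 4; pos_x_3 = 5.5; radius_3 = 2.25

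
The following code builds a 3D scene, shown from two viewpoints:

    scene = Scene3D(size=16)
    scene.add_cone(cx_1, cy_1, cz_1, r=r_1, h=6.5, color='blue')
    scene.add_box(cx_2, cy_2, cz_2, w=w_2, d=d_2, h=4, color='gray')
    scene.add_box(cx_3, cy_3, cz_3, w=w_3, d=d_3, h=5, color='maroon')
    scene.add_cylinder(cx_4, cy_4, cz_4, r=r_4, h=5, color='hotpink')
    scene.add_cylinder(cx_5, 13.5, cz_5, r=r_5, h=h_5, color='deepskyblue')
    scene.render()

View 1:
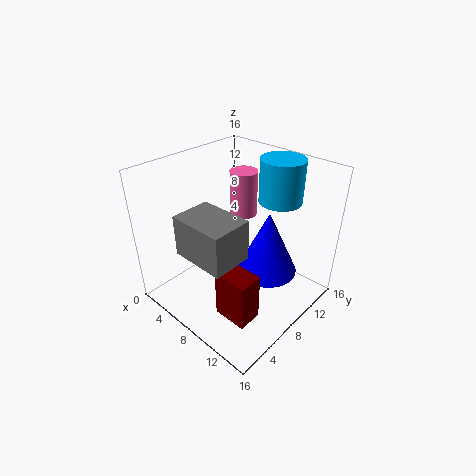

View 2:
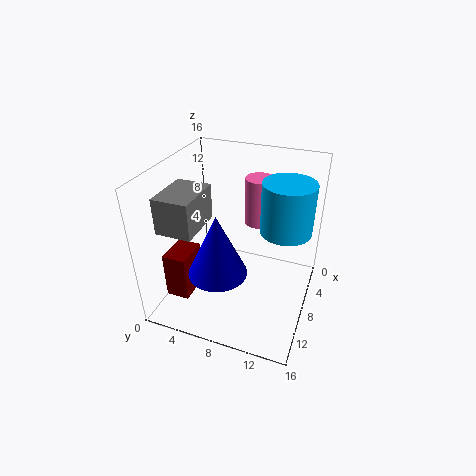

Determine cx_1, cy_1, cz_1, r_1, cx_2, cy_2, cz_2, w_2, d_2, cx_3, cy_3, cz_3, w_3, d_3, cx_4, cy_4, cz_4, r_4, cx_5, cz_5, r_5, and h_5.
cx_1 = 12.5
cy_1 = 7.5
cz_1 = 6.5
r_1 = 3
cx_2 = 7
cy_2 = 0.5
cz_2 = 9.5
w_2 = 5.5
d_2 = 4
cx_3 = 10.5
cy_3 = 2
cz_3 = 3
w_3 = 3.5
d_3 = 2.5
cx_4 = 7
cy_4 = 10
cz_4 = 10
r_4 = 1.5
cx_5 = 9.5
cz_5 = 11
r_5 = 2.5
h_5 = 5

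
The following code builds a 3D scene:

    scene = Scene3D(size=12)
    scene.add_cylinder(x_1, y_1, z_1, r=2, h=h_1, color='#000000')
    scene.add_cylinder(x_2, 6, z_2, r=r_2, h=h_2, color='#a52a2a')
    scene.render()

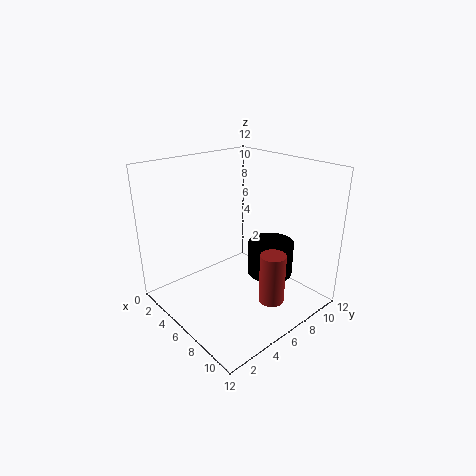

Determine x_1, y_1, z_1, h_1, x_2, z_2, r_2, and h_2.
x_1 = 7
y_1 = 9
z_1 = 2
h_1 = 3
x_2 = 10
z_2 = 2
r_2 = 1
h_2 = 4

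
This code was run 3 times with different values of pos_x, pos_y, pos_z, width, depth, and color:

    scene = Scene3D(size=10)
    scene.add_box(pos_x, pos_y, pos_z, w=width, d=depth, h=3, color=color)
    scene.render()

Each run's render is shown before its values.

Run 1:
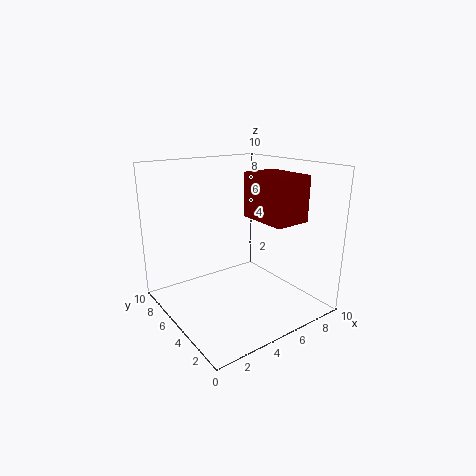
pos_x = 5.5, pos_y = 1.5, pos_z = 6.5, width = 2.5, depth = 3.5, color = 'maroon'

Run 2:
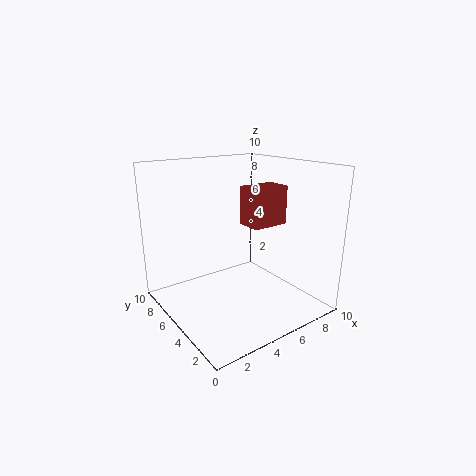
pos_x = 7, pos_y = 5.5, pos_z = 5, width = 3, depth = 2, color = 'brown'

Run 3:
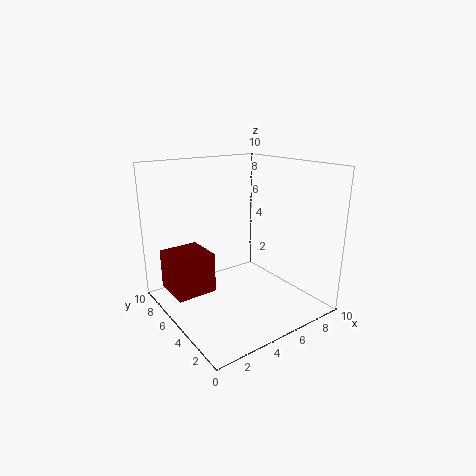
pos_x = 1, pos_y = 6.5, pos_z = 0.5, width = 3, depth = 3, color = 'maroon'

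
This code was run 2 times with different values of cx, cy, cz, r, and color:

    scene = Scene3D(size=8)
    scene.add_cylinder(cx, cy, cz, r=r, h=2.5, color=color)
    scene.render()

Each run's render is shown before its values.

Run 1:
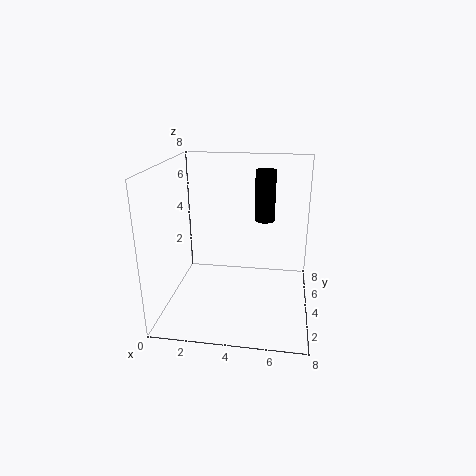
cx = 5.5; cy = 3; cz = 5.5; r = 0.5; color = 'black'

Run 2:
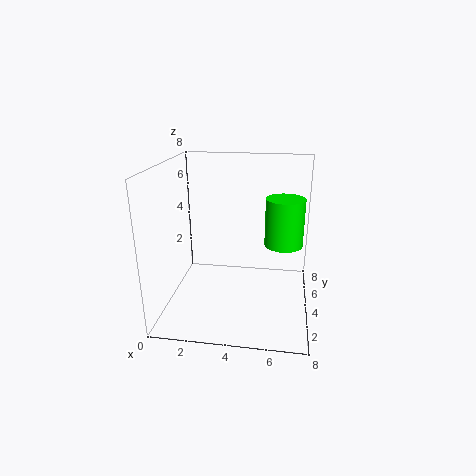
cx = 6.5; cy = 3.5; cz = 4; r = 1; color = 'lime'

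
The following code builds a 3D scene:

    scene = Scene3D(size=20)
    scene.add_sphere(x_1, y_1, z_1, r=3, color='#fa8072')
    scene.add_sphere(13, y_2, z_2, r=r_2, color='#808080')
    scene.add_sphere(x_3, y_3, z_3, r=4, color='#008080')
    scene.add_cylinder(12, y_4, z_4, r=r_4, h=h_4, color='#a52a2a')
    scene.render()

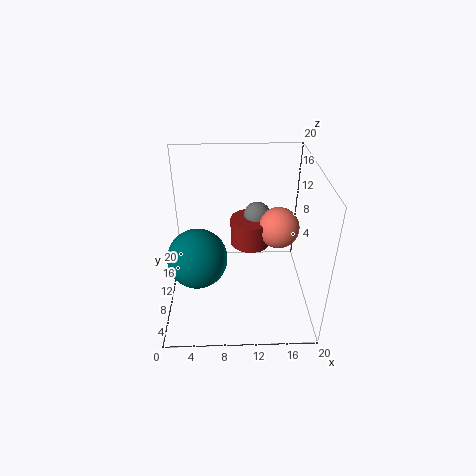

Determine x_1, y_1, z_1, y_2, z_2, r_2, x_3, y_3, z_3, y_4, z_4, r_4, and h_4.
x_1 = 16; y_1 = 12.5; z_1 = 10; y_2 = 14.5; z_2 = 11; r_2 = 2; x_3 = 4.5; y_3 = 7.5; z_3 = 8.5; y_4 = 13.5; z_4 = 7; r_4 = 3; h_4 = 4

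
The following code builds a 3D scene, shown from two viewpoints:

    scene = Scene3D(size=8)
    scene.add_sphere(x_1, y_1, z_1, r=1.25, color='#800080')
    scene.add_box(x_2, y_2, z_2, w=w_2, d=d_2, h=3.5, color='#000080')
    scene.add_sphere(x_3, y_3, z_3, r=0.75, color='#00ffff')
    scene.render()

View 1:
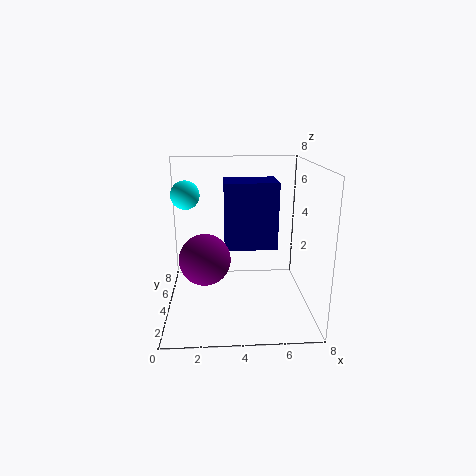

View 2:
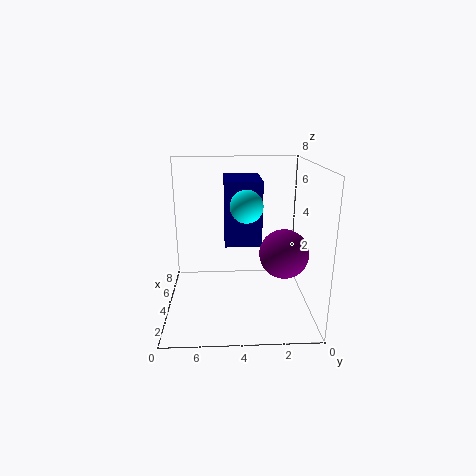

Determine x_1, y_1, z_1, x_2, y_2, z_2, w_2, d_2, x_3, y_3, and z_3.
x_1 = 2.25; y_1 = 1.75; z_1 = 3.75; x_2 = 3.25; y_2 = 2.75; z_2 = 3.75; w_2 = 2.75; d_2 = 2; x_3 = 1.25; y_3 = 3.75; z_3 = 6.5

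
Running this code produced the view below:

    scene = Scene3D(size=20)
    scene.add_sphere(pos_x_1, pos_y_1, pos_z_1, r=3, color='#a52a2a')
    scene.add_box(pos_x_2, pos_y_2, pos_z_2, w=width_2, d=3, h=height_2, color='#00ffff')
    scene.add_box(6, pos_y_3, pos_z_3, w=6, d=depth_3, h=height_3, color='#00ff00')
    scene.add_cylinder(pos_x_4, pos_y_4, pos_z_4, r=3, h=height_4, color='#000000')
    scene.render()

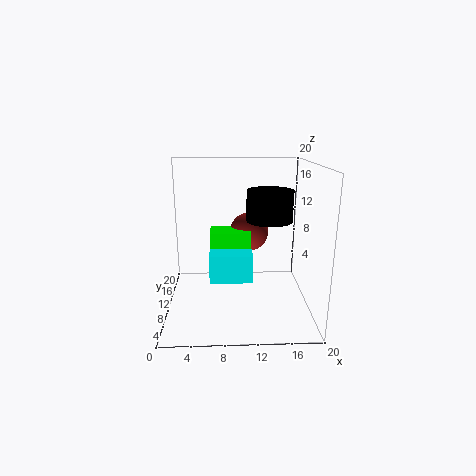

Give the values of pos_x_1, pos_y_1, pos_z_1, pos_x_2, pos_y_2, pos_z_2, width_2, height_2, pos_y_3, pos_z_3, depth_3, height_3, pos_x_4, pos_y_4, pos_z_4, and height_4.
pos_x_1 = 12; pos_y_1 = 16; pos_z_1 = 9; pos_x_2 = 6; pos_y_2 = 8; pos_z_2 = 4; width_2 = 6; height_2 = 4; pos_y_3 = 12; pos_z_3 = 6; depth_3 = 4; height_3 = 4; pos_x_4 = 14; pos_y_4 = 8; pos_z_4 = 13; height_4 = 4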